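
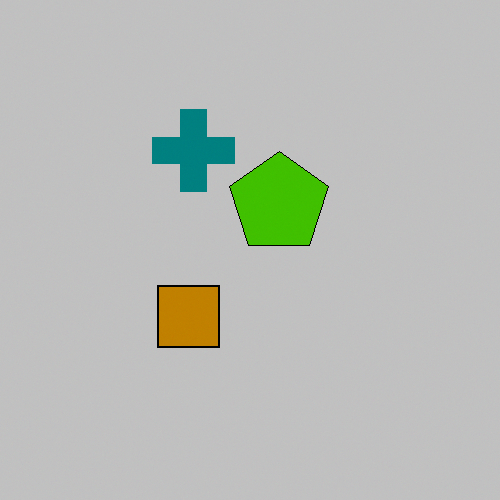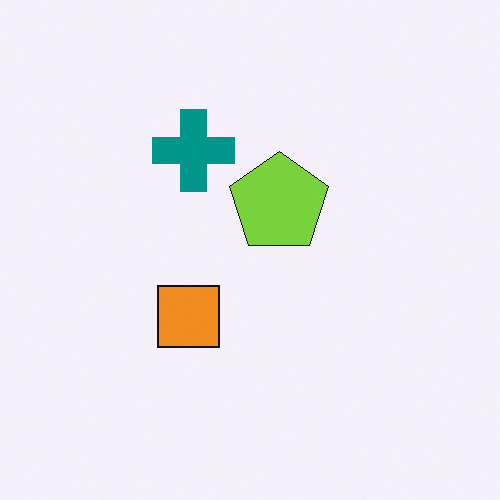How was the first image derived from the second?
The first image is the second heavily posterized to just a handful of flat colors.

Each flat color has snapped to a coarser quantized level — most visibly, the near-white background has dropped to a flat grey.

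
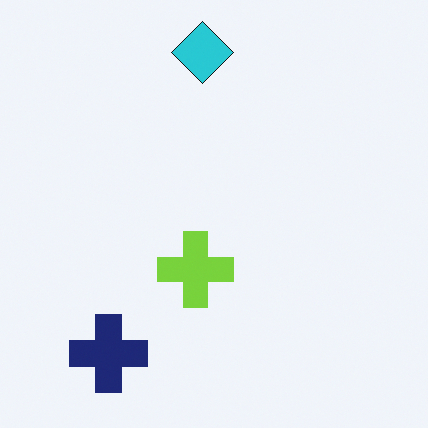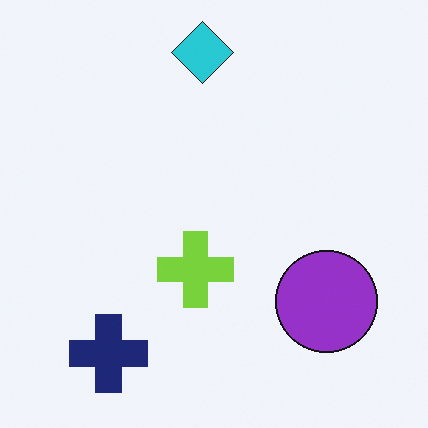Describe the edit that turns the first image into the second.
The second image is the first overlaid with an additional purple circle.

A purple circle appears in the second image that is absent from the first.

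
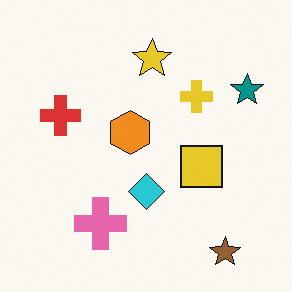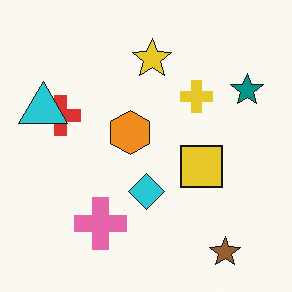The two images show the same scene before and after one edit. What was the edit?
It was overlaid with an additional cyan triangle.

A cyan triangle appears in the second image that is absent from the first.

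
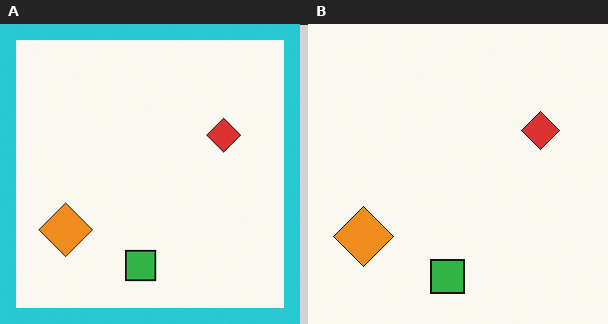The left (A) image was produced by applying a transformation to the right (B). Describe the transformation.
The image was framed with a cyan border.

A solid cyan frame runs around the edge of the left (A) image, with the content slightly shrunk inside it.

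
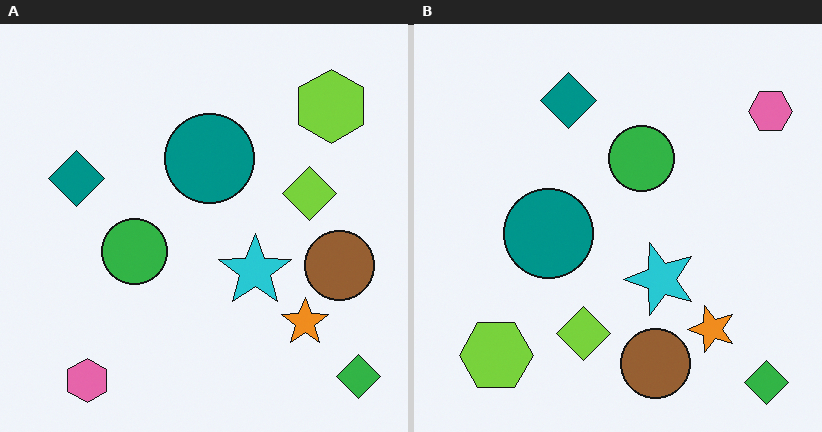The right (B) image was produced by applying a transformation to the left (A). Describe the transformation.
The right (B) image is the left (A) transposed (reflected across the top-left ↔ bottom-right diagonal).

Shapes have swapped their row and column positions — what was in the top-right is now in the bottom-left — a diagonal reflection.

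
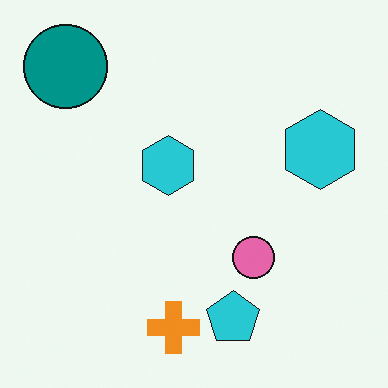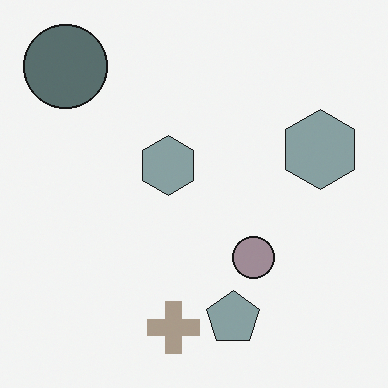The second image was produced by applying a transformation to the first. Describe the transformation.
The image was made much more muted (saturation change).

All colors are more muted and greyish — a global saturation change.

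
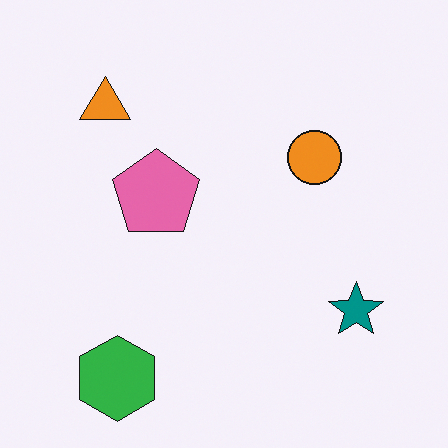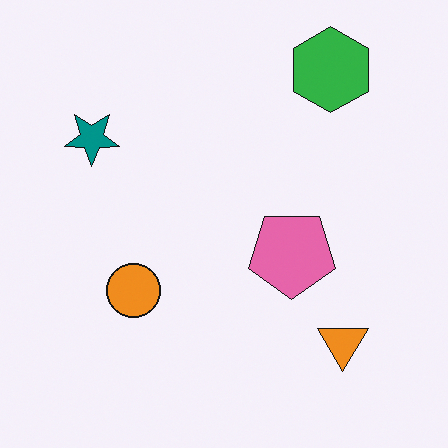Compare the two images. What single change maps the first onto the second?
This is the original image rotated 180°.

The green hexagon sits in the bottom-left of the first image and the top-right of the second — consistent with a whole-image 180° rotation.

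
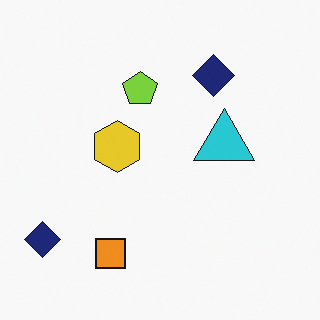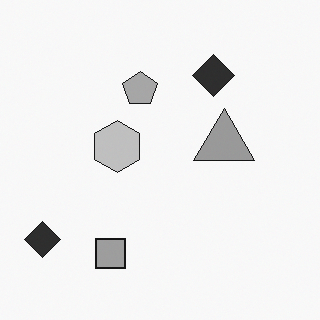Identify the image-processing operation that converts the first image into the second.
It was converted to grayscale.

All color is removed — every shape is now a shade of grey.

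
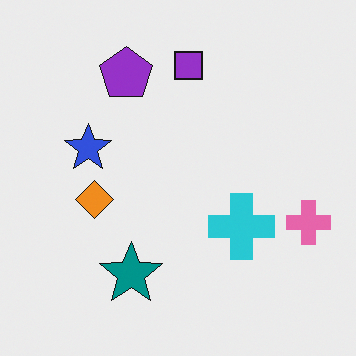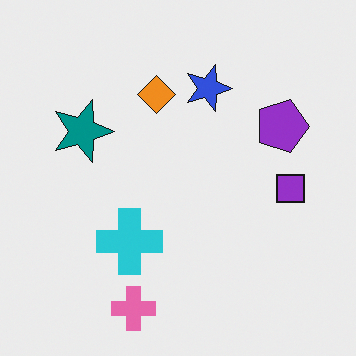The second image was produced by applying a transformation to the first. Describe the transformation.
The image was rotated 90° clockwise.

The pink cross sits in the right of the first image and the bottom of the second — consistent with a whole-image 90° clockwise rotation.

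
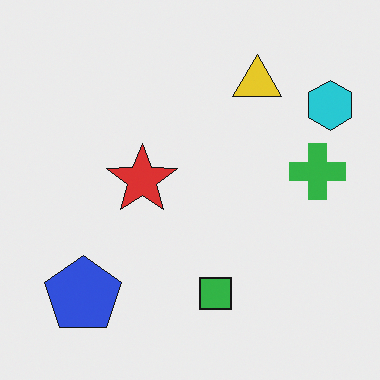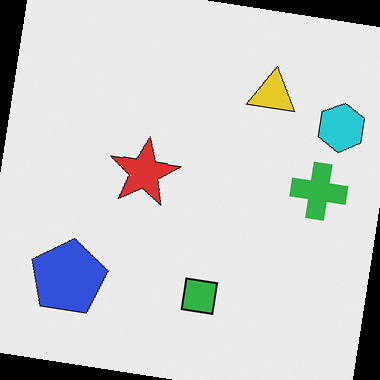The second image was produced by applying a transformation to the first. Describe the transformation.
This is the original image rotated clockwise by a slight angle.

Every shape is tilted by the same angle and the image corners show triangular fill wedges — a whole-image rotation by a non-right angle.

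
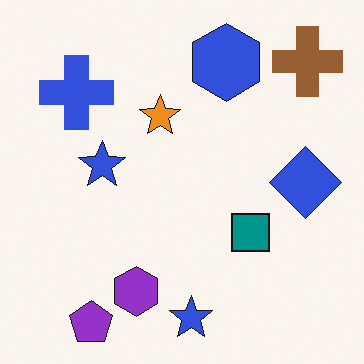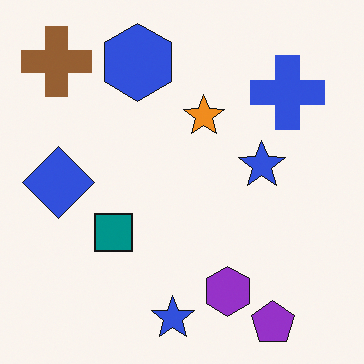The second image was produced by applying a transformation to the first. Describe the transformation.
The image was flipped horizontally (left ↔ right).

The brown cross is in the top-right of the first image and the top-left of the second — shapes on opposite sides of the vertical midline have swapped in a mirror flip.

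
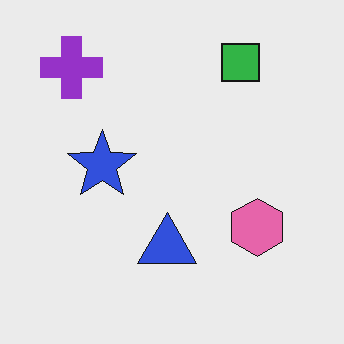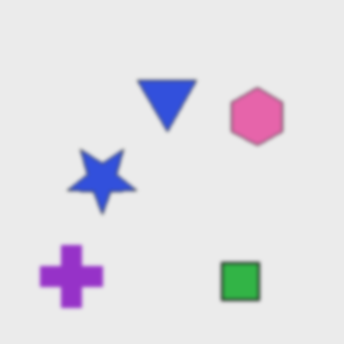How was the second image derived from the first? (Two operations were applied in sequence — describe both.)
The image was slightly softened, then flipped vertically (top ↔ bottom).

Shape edges and outlines are uniformly softened across the whole image. The green square is in the top-right of the first image and the bottom-right of the second — shapes on opposite sides of the horizontal midline have swapped in a mirror flip.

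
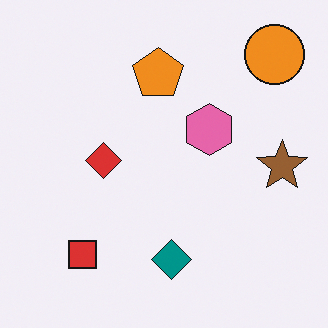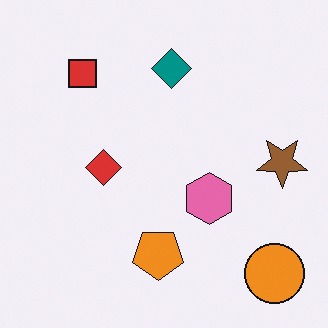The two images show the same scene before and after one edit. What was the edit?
Flipped vertically (top ↔ bottom).

The orange circle is in the top-right of the first image and the bottom-right of the second — shapes on opposite sides of the horizontal midline have swapped in a mirror flip.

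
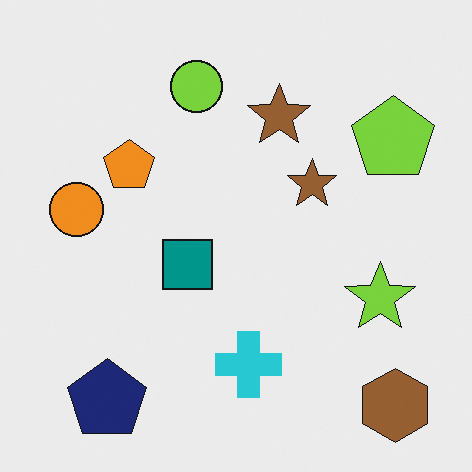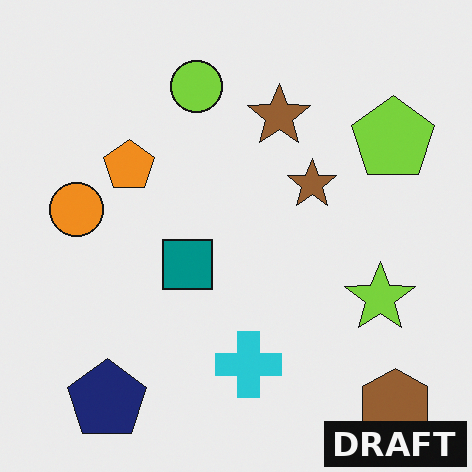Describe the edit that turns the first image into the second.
The image was watermarked with the text "DRAFT" in the lower-right corner.

A dark label reading "DRAFT" appears in the lower-right corner.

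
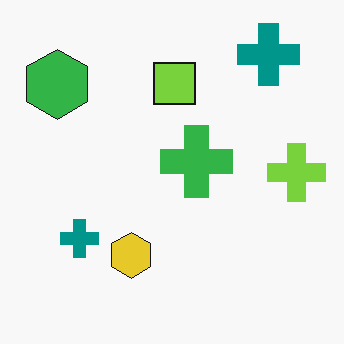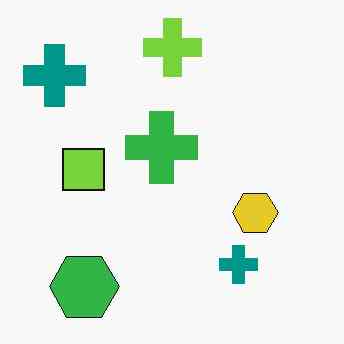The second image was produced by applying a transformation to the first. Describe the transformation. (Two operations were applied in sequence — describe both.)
The image was JPEG-compressed with visible artifacts, then rotated 90° counter-clockwise.

Blocky 8×8 compression artifacts appear around shape edges and the flat background shows ringing — characteristic JPEG degradation. The green hexagon sits in the top-left of the first image and the bottom-left of the second — consistent with a whole-image 90° counter-clockwise rotation.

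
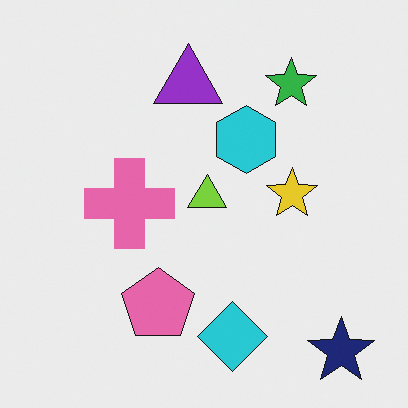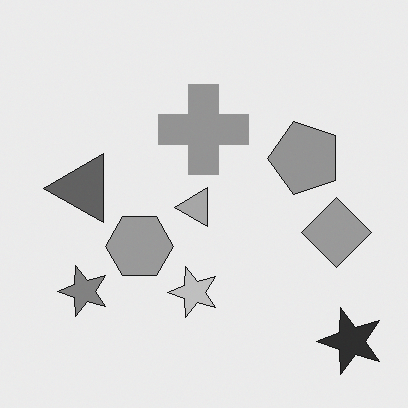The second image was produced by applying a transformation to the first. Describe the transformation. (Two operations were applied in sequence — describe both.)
The image was converted to grayscale, then transposed (reflected across the top-left ↔ bottom-right diagonal).

All color is removed — every shape is now a shade of grey. Shapes have swapped their row and column positions — what was in the top-right is now in the bottom-left — a diagonal reflection.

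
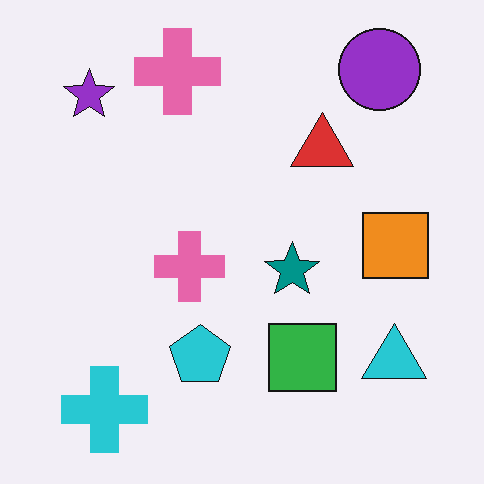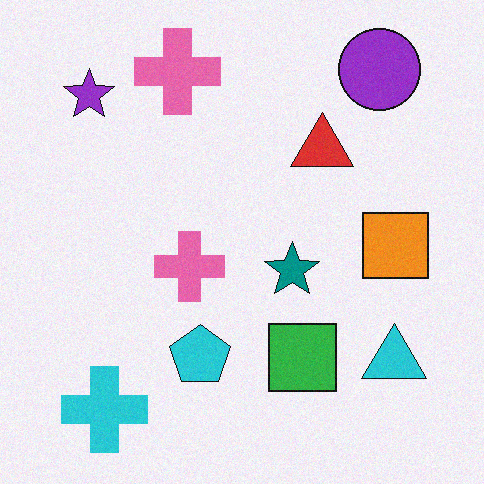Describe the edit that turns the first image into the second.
The transformation is: degraded with light additive noise.

Random speckle covers the whole image, including the flat background.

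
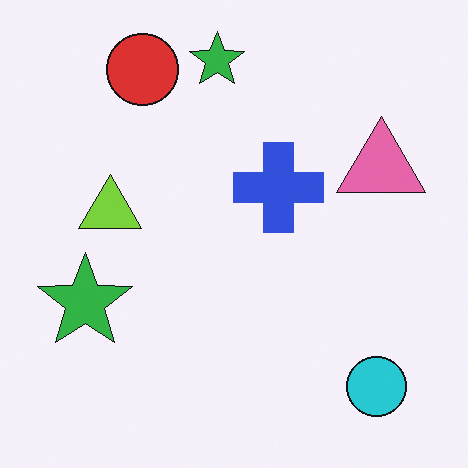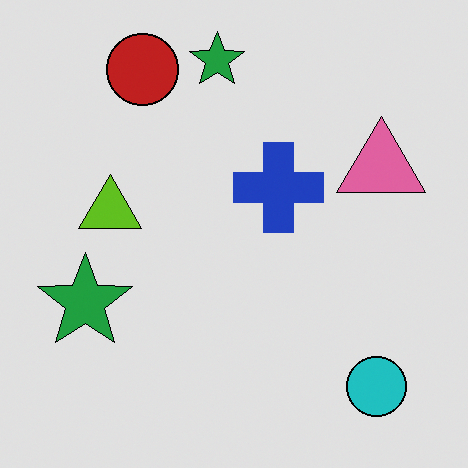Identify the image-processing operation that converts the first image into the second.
It was moderately posterized.

Each flat color has snapped to a coarser quantized level — most visibly, the near-white background has dropped to a flat grey.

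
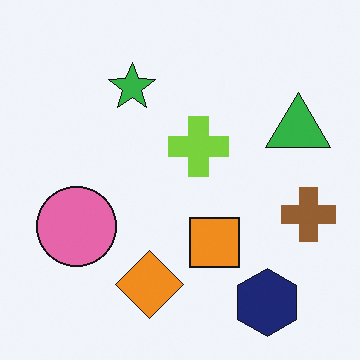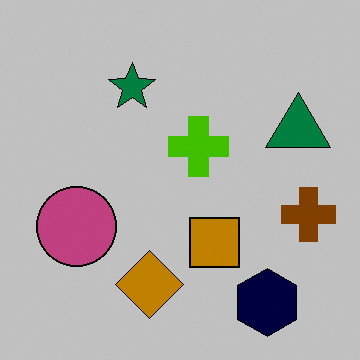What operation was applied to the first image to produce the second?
The transformation is: heavily posterized to just a handful of flat colors.

Each flat color has snapped to a coarser quantized level — most visibly, the near-white background has dropped to a flat grey.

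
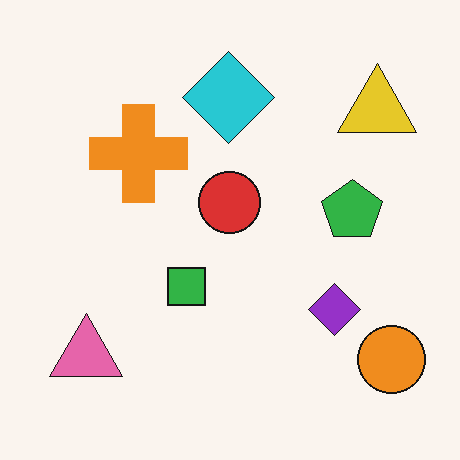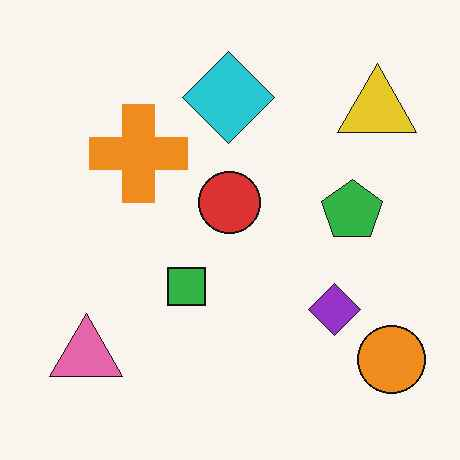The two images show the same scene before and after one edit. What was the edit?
The image was given moderate JPEG compression.

Blocky 8×8 compression artifacts appear around shape edges and the flat background shows ringing — characteristic JPEG degradation.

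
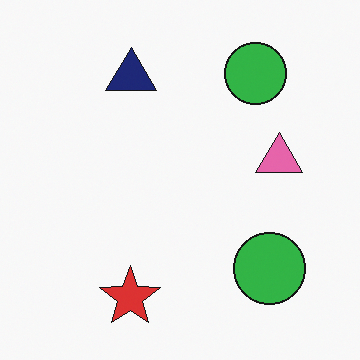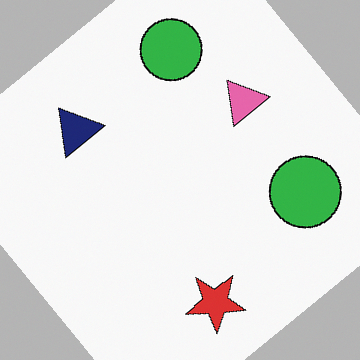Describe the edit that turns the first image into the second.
The second image is the first rotated counter-clockwise by a large amount — several tens of degrees.

Every shape is tilted by the same angle and the image corners show triangular fill wedges — a whole-image rotation by a non-right angle.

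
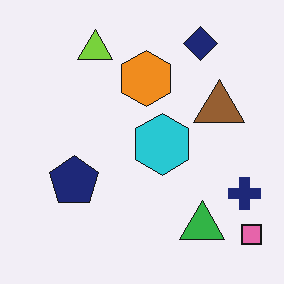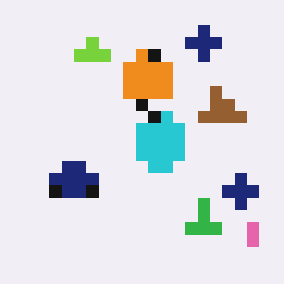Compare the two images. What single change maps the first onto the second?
The image was heavily pixelated into large blocks.

Shapes are reduced to large square blocks; fine edges and outlines are lost — a downscale-then-upscale (mosaic) effect.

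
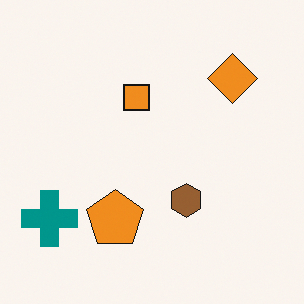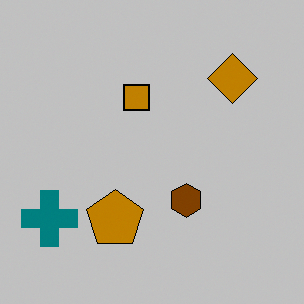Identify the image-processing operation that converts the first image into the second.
This is the original image heavily posterized to just a handful of flat colors.

Each flat color has snapped to a coarser quantized level — most visibly, the near-white background has dropped to a flat grey.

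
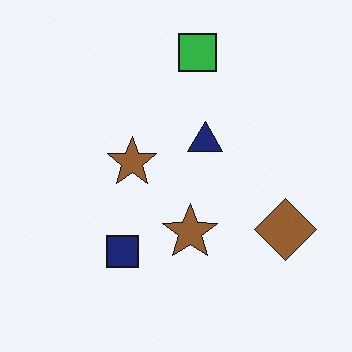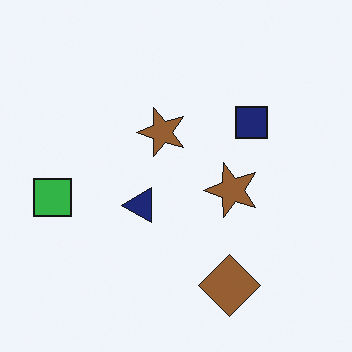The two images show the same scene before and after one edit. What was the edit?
The transformation is: transposed (reflected across the top-left ↔ bottom-right diagonal).

Shapes have swapped their row and column positions — what was in the top-right is now in the bottom-left — a diagonal reflection.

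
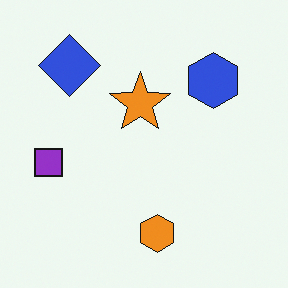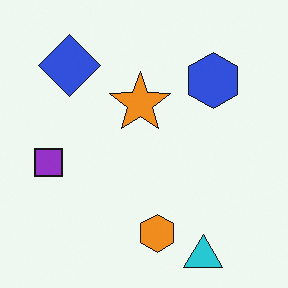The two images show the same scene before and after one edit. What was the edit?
The transformation is: overlaid with an additional cyan triangle.

A cyan triangle appears in the second image that is absent from the first.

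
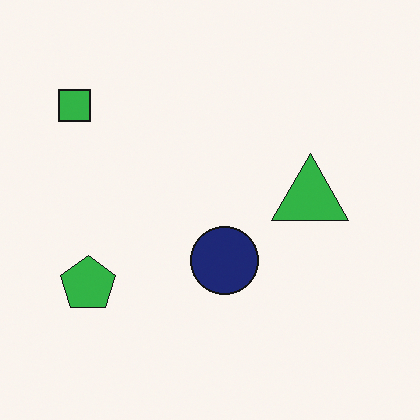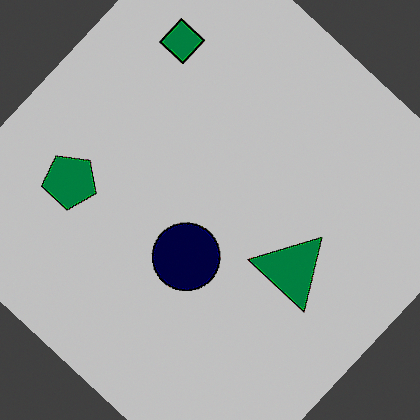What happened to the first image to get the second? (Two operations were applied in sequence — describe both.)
The transformation is: rotated clockwise by a large amount — several tens of degrees, then aggressively posterized.

Every shape is tilted by the same angle and the image corners show triangular fill wedges — a whole-image rotation by a non-right angle. Each flat color has snapped to a coarser quantized level — most visibly, the near-white background has dropped to a flat grey.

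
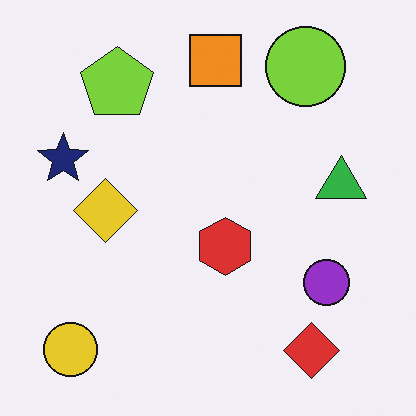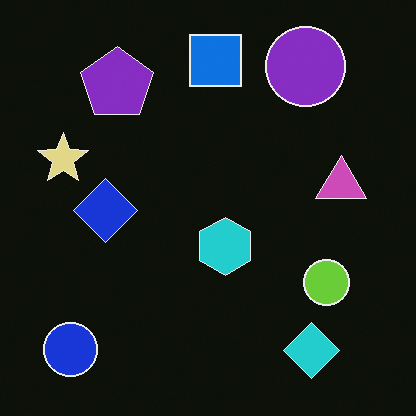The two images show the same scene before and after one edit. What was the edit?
The transformation is: color-inverted (negative).

The light background has become dark and every shape's color is its complement — a photographic negative.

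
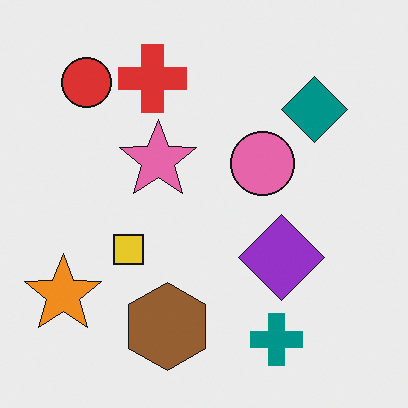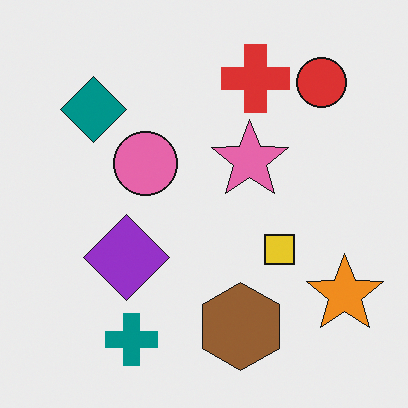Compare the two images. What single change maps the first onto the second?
The second image is the first flipped horizontally (left ↔ right).

The orange star is in the bottom-left of the first image and the bottom-right of the second — shapes on opposite sides of the vertical midline have swapped in a mirror flip.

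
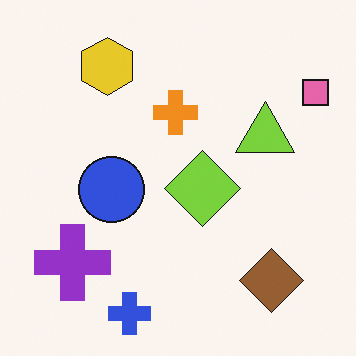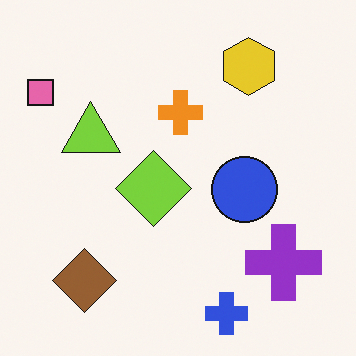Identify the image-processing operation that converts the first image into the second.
The second image is the first flipped horizontally (left ↔ right).

The pink square is in the top-right of the first image and the top-left of the second — shapes on opposite sides of the vertical midline have swapped in a mirror flip.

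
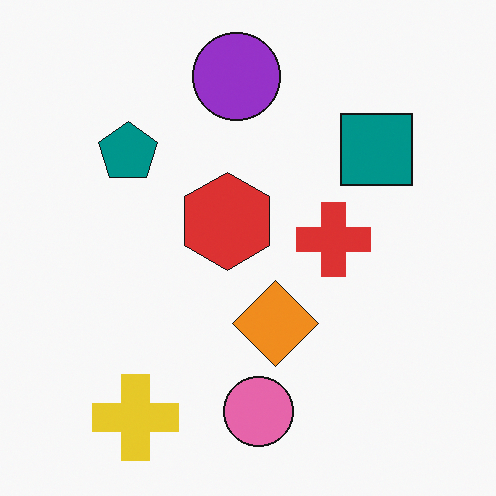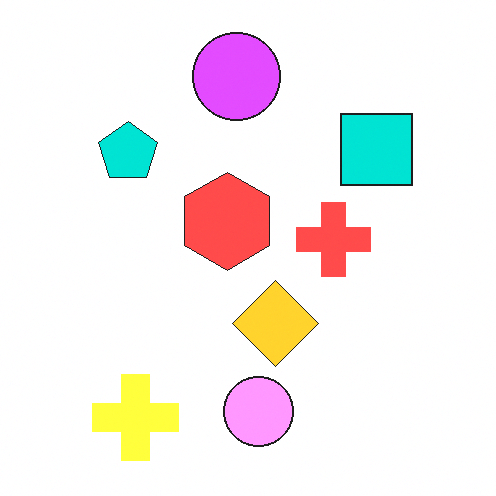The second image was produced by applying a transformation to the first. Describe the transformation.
The image was substantially brightened.

Every pixel — background and shapes alike — is uniformly brightened.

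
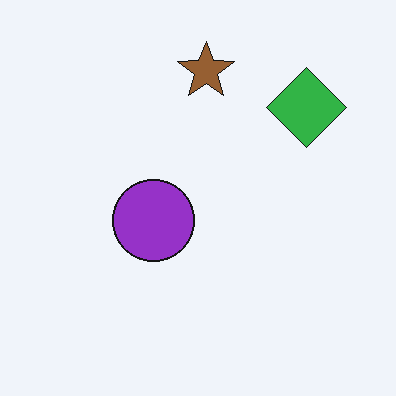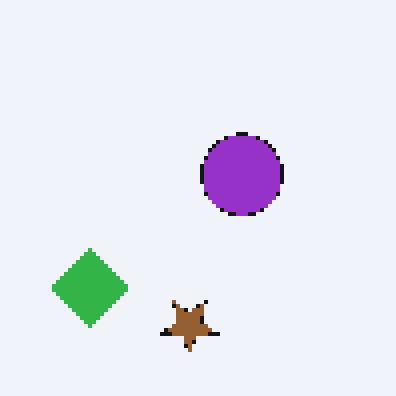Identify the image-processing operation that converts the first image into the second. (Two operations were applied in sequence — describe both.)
It was rotated 180°, then lightly pixelated (a mild mosaic effect).

The green diamond sits in the top-right of the first image and the bottom-left of the second — consistent with a whole-image 180° rotation. Shapes are reduced to large square blocks; fine edges and outlines are lost — a downscale-then-upscale (mosaic) effect.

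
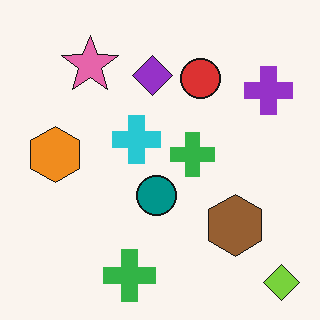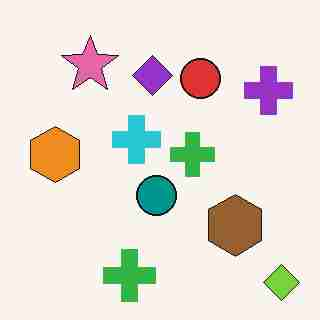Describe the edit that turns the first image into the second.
It was heavily JPEG-compressed with obvious blocking artifacts.

Blocky 8×8 compression artifacts appear around shape edges and the flat background shows ringing — characteristic JPEG degradation.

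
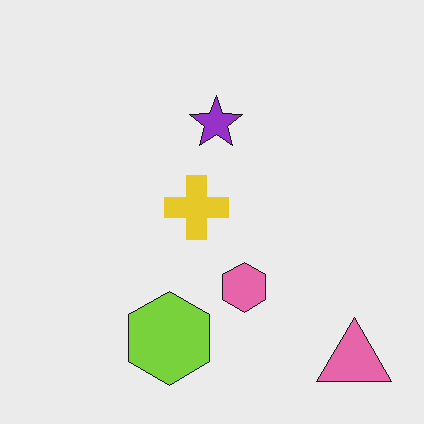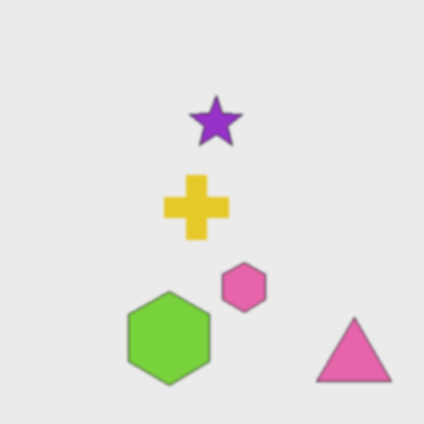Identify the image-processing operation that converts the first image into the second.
The second image is the first given a subtle gaussian blur.

Shape edges and outlines are uniformly softened across the whole image.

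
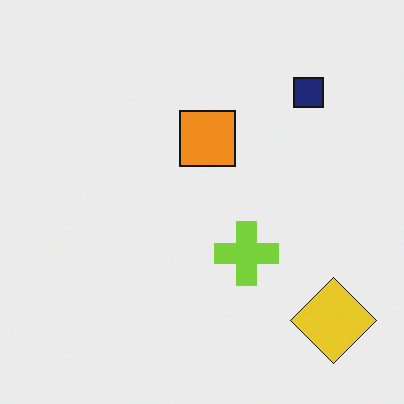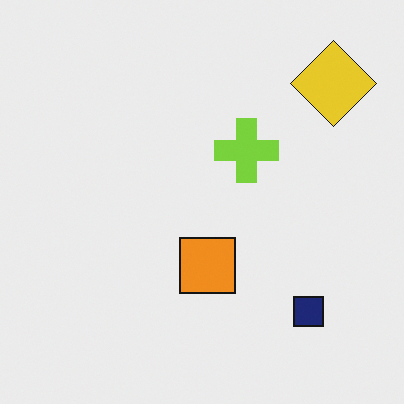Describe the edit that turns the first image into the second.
It was flipped vertically (top ↔ bottom).

The yellow diamond is in the bottom-right of the first image and the top-right of the second — shapes on opposite sides of the horizontal midline have swapped in a mirror flip.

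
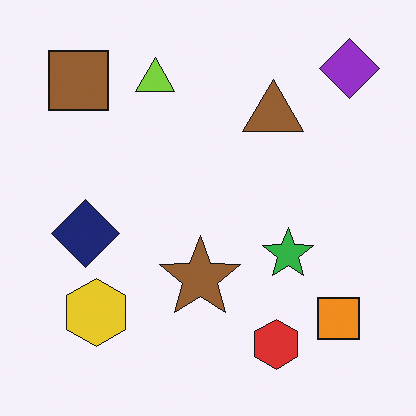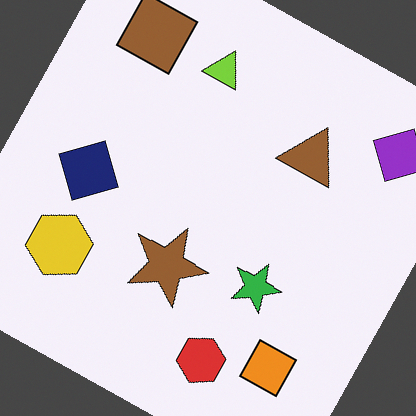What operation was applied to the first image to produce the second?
This is the original image rotated clockwise by a moderate amount.

Every shape is tilted by the same angle and the image corners show triangular fill wedges — a whole-image rotation by a non-right angle.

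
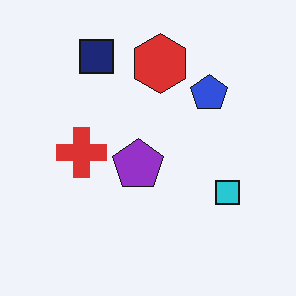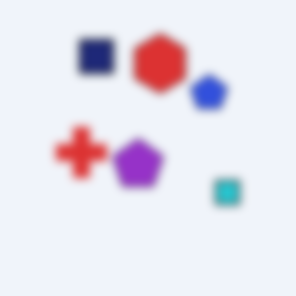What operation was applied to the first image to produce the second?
The image was moderately blurred.

Shape edges and outlines are uniformly softened across the whole image.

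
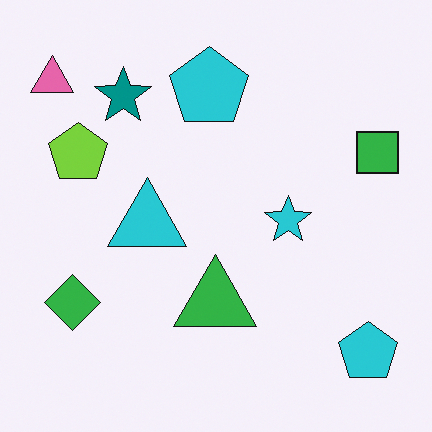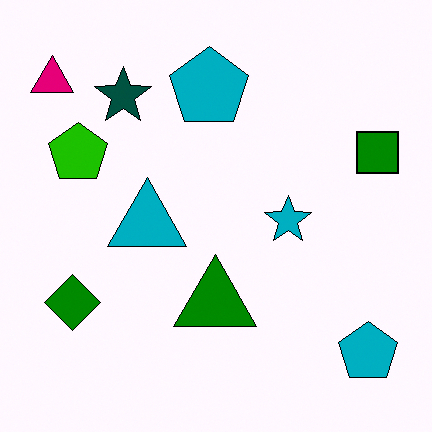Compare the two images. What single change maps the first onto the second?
It was boosted in contrast.

Tones are pushed away from mid-grey across the whole image — a global contrast change.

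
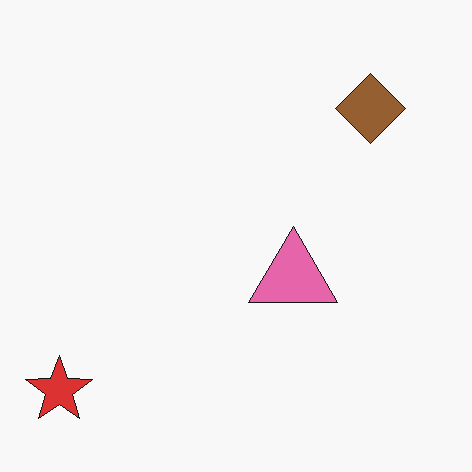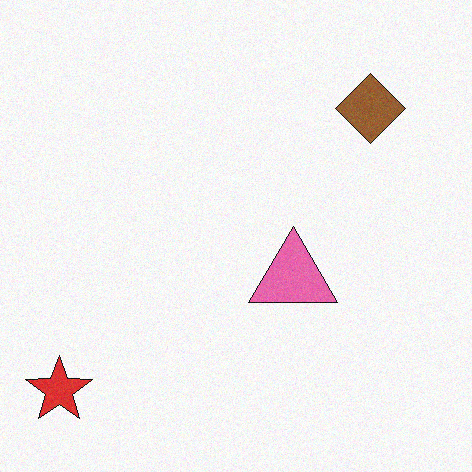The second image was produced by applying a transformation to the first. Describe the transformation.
Degraded with subtle gaussian noise.

Random speckle covers the whole image, including the flat background.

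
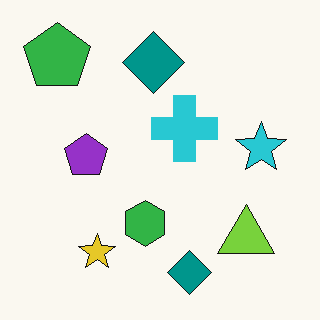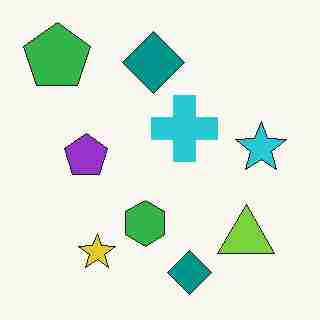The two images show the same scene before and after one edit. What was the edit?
This is the original image heavily JPEG-compressed with obvious blocking artifacts.

Blocky 8×8 compression artifacts appear around shape edges and the flat background shows ringing — characteristic JPEG degradation.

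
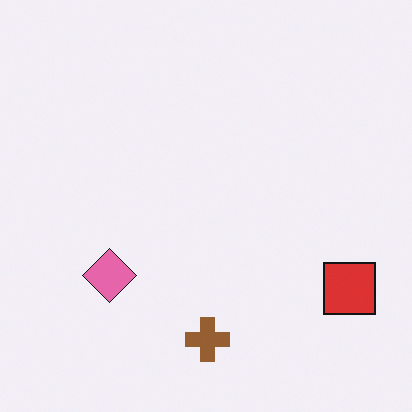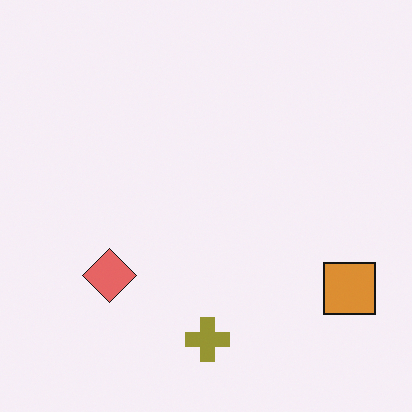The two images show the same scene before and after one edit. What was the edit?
The image was hue-shifted slightly.

Every shape's color has rotated by the same amount around the hue wheel — a uniform hue shift.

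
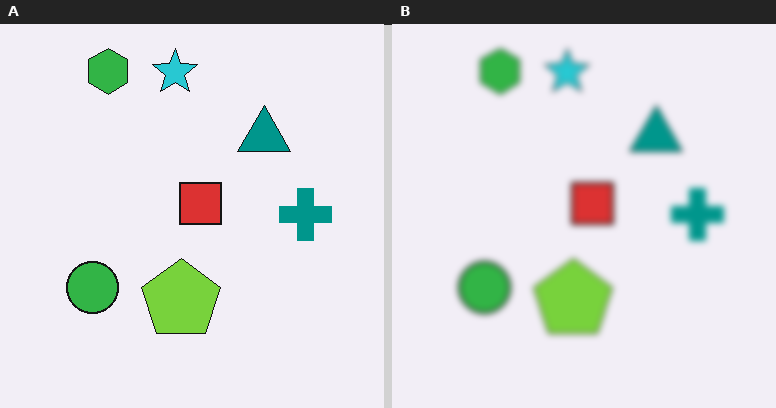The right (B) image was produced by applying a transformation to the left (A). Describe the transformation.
The image was noticeably gaussian-blurred.

Shape edges and outlines are uniformly softened across the whole image.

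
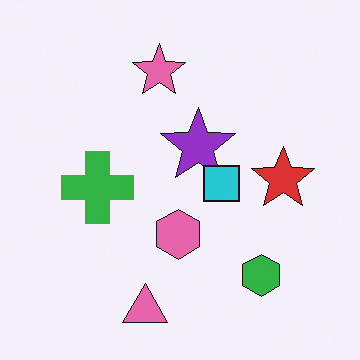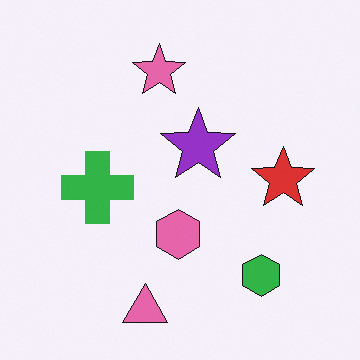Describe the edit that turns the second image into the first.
It was overlaid with an additional cyan square.

A cyan square appears in the first image that is absent from the second.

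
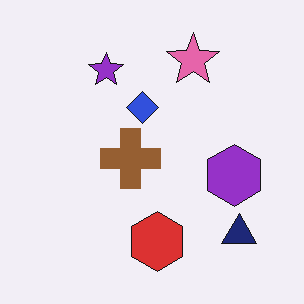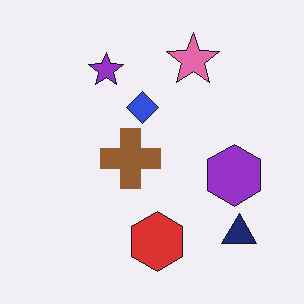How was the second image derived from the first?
This is the original image given moderate JPEG compression.

Blocky 8×8 compression artifacts appear around shape edges and the flat background shows ringing — characteristic JPEG degradation.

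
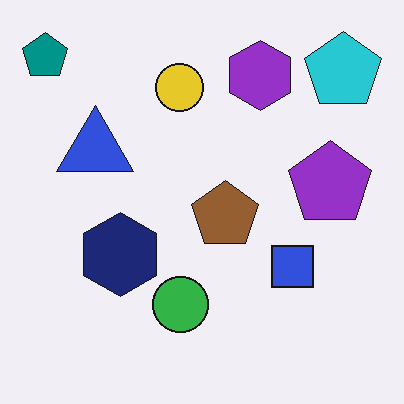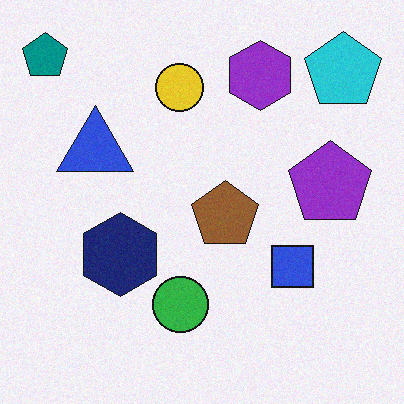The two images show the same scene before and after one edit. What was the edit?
The transformation is: degraded with a light layer of grain.

Random speckle covers the whole image, including the flat background.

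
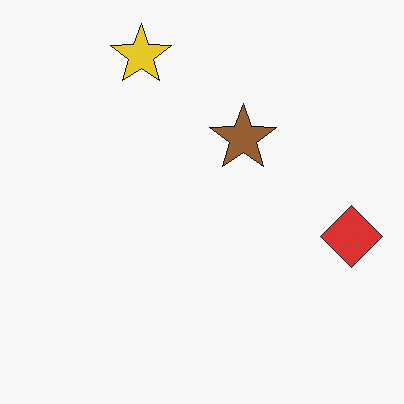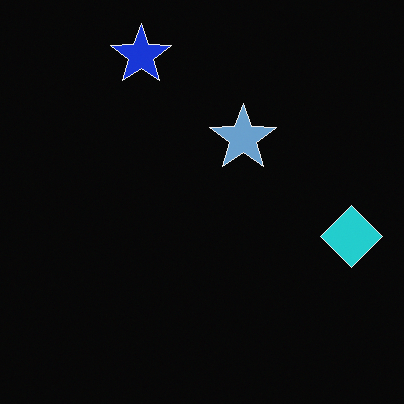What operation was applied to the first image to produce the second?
Color-inverted (negative).

The light background has become dark and every shape's color is its complement — a photographic negative.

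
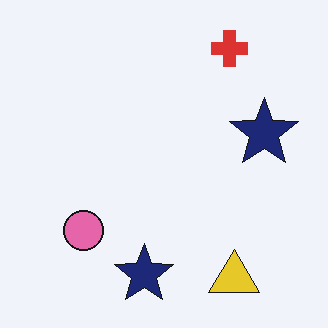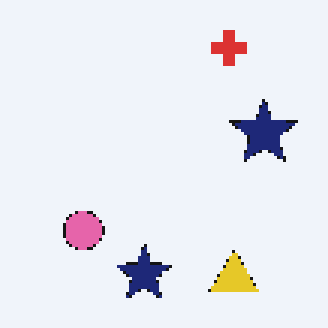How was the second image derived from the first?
The second image is the first mildly pixelated.

Shapes are reduced to large square blocks; fine edges and outlines are lost — a downscale-then-upscale (mosaic) effect.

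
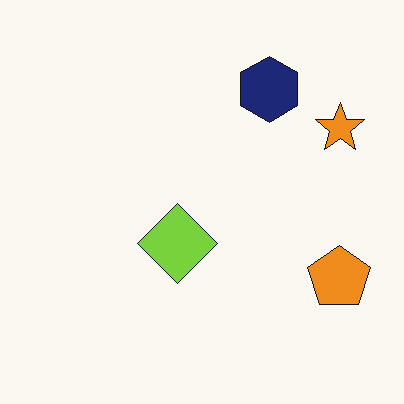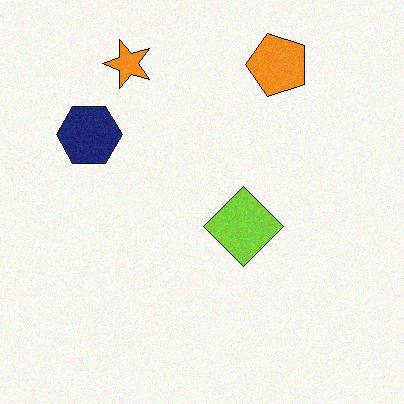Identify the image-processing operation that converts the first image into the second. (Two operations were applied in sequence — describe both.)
The image was rotated 90° counter-clockwise, then degraded with subtle gaussian noise.

The orange pentagon sits in the bottom-right of the first image and the top-right of the second — consistent with a whole-image 90° counter-clockwise rotation. Random speckle covers the whole image, including the flat background.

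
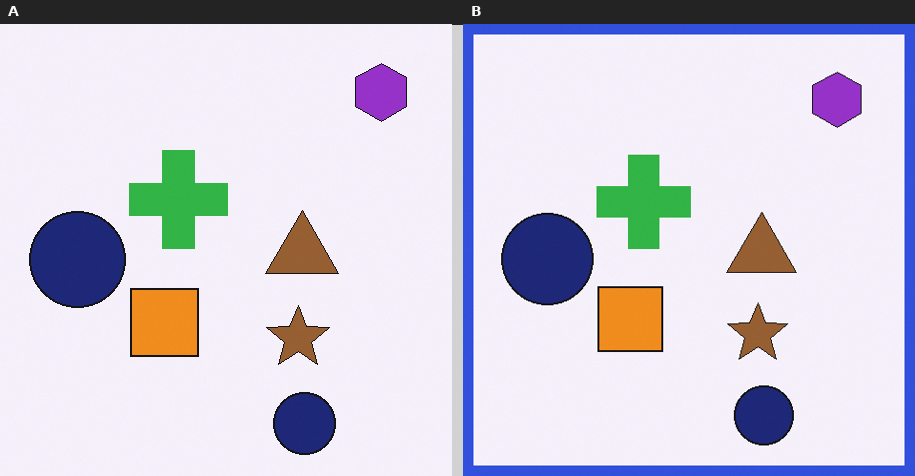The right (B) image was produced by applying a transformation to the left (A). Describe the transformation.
The image was framed with a blue border.

A solid blue frame runs around the edge of the right (B) image, with the content slightly shrunk inside it.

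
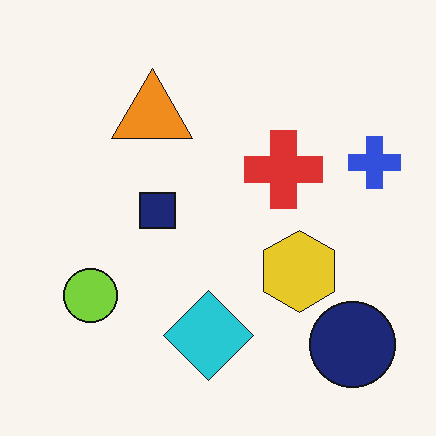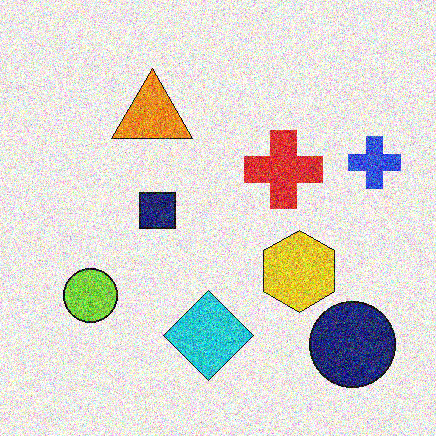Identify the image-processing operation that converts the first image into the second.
This is the original image degraded with a thick layer of grain.

Random speckle covers the whole image, including the flat background.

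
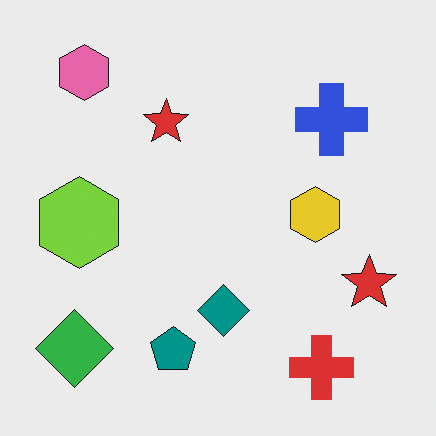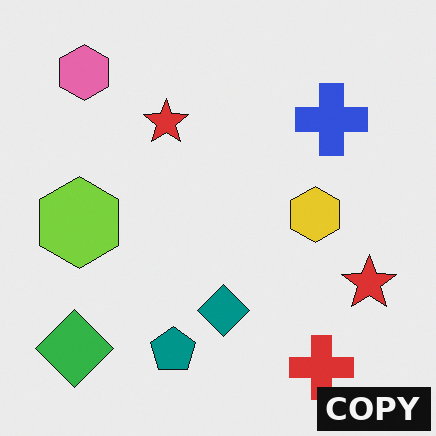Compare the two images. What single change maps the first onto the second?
Watermarked with the text "COPY" in the lower-right corner.

A dark label reading "COPY" appears in the lower-right corner.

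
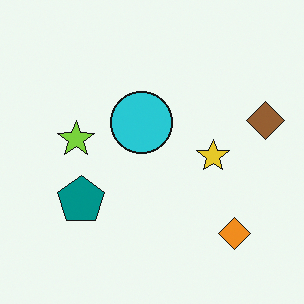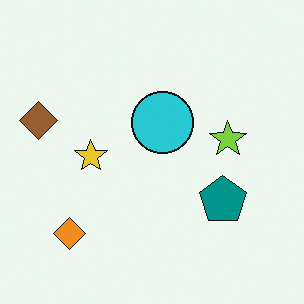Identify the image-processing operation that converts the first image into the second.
The image was flipped horizontally (left ↔ right).

The brown diamond is in the right of the first image and the left of the second — shapes on opposite sides of the vertical midline have swapped in a mirror flip.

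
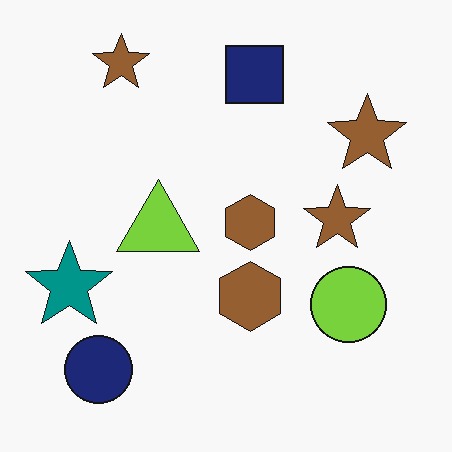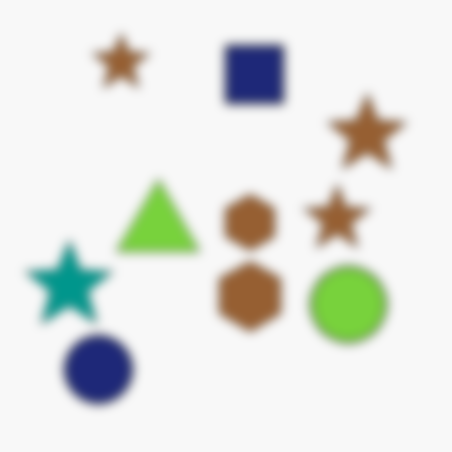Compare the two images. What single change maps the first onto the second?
The transformation is: strongly gaussian-blurred.

Shape edges and outlines are uniformly softened across the whole image.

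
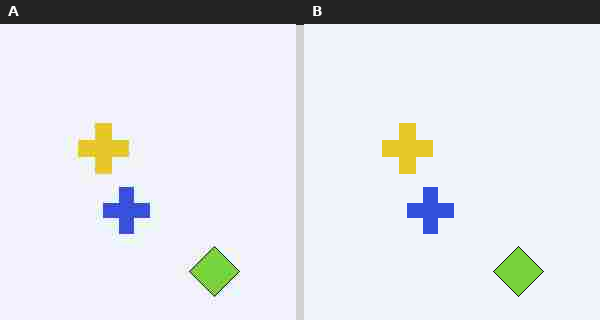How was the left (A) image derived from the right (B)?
The image was degraded with heavy JPEG compression.

Blocky 8×8 compression artifacts appear around shape edges and the flat background shows ringing — characteristic JPEG degradation.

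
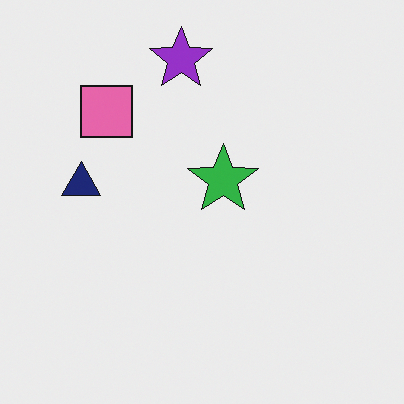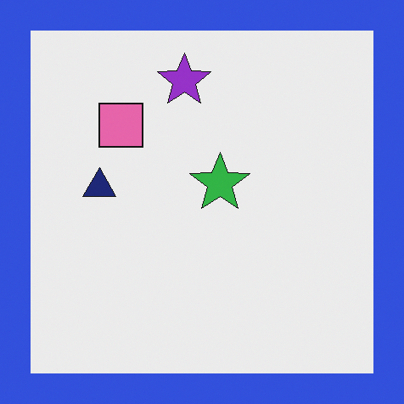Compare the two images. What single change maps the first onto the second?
It was framed with a blue border.

A solid blue frame runs around the edge of the second image, with the content slightly shrunk inside it.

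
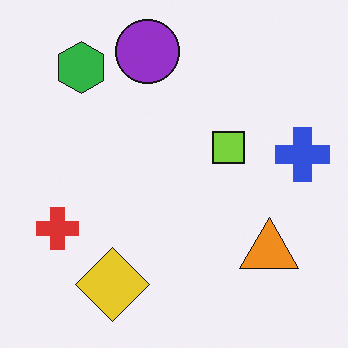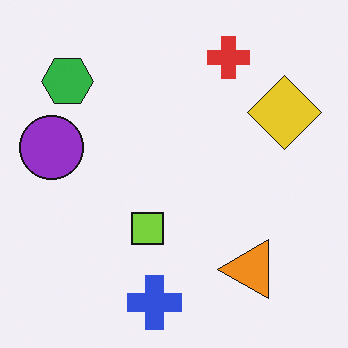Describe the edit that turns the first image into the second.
The image was transposed (reflected across the top-left ↔ bottom-right diagonal).

Shapes have swapped their row and column positions — what was in the top-right is now in the bottom-left — a diagonal reflection.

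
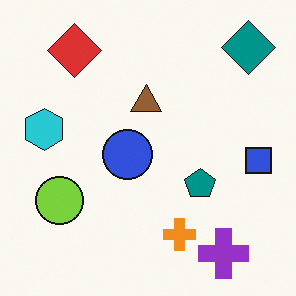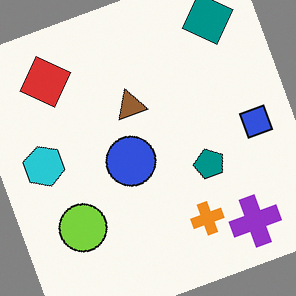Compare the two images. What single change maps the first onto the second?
The image was rotated counter-clockwise by a clearly visible amount.

Every shape is tilted by the same angle and the image corners show triangular fill wedges — a whole-image rotation by a non-right angle.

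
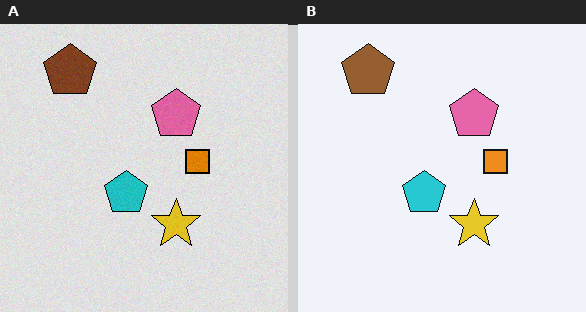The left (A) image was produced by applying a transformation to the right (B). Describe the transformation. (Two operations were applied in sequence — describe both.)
The image was moderately posterized, then degraded with light additive noise.

Each flat color has snapped to a coarser quantized level — most visibly, the near-white background has dropped to a flat grey. Random speckle covers the whole image, including the flat background.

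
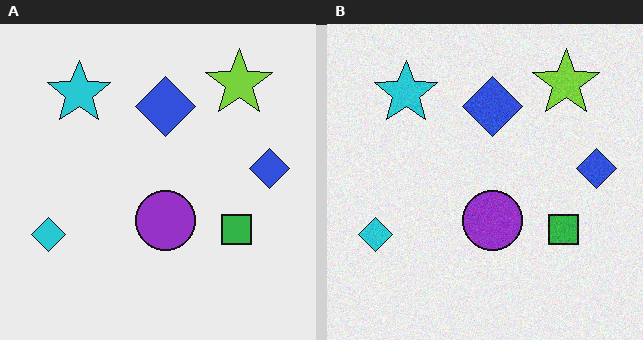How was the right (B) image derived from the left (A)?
This is the original image degraded with a light layer of grain.

Random speckle covers the whole image, including the flat background.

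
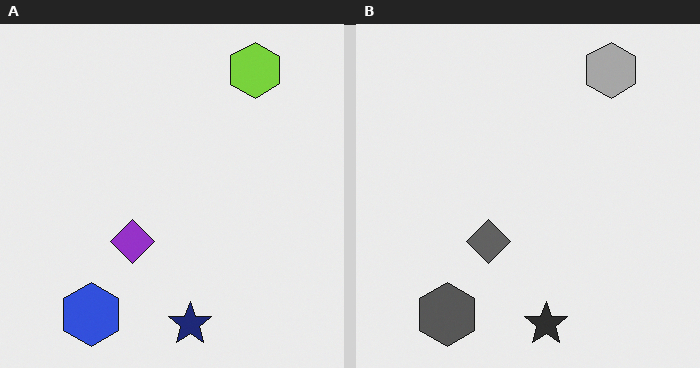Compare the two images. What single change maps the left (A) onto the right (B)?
The right (B) image is the left (A) converted to grayscale.

All color is removed — every shape is now a shade of grey.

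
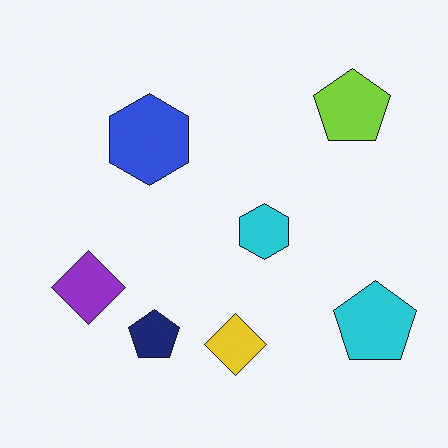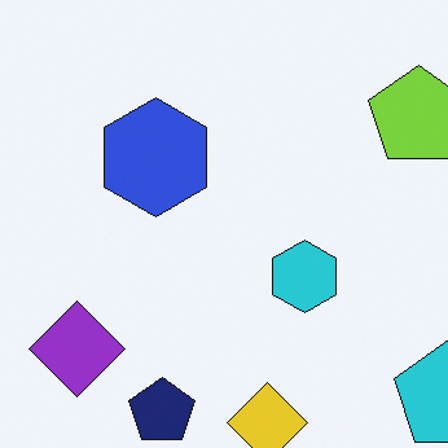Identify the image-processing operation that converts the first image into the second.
It was cropped slightly and scaled back up.

The visible shapes are larger and the field of view is narrower; shapes near the original edges may be partly or wholly outside the frame — a crop-and-rescale.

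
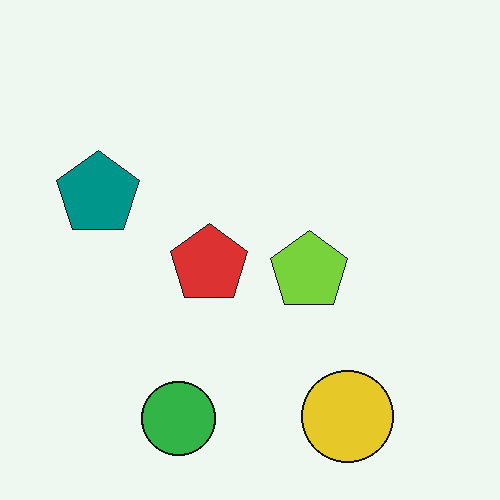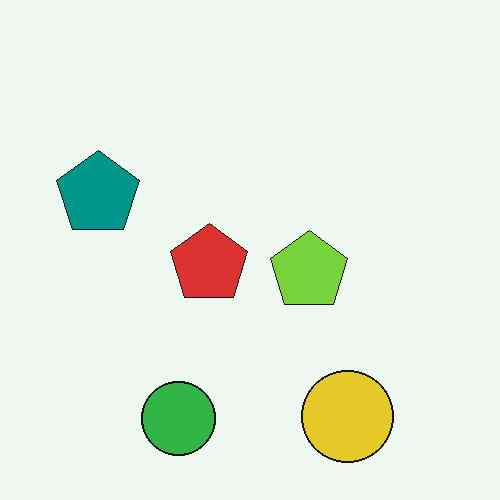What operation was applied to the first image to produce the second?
The transformation is: JPEG-compressed with visible artifacts.

Blocky 8×8 compression artifacts appear around shape edges and the flat background shows ringing — characteristic JPEG degradation.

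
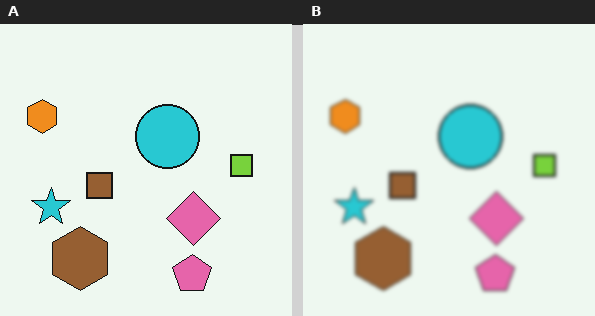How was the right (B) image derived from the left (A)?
This is the original image lightly blurred.

Shape edges and outlines are uniformly softened across the whole image.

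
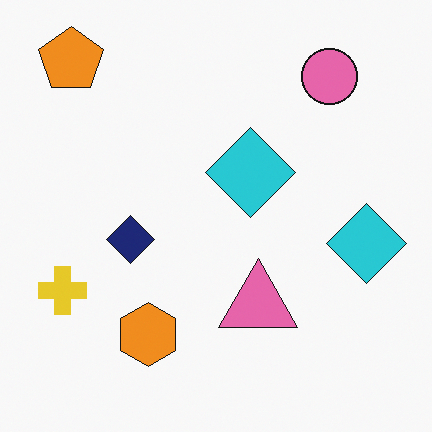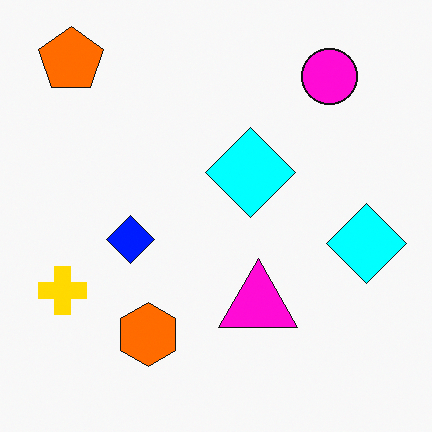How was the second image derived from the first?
It was made much more vivid (saturation change).

All colors are more vivid — a global saturation change.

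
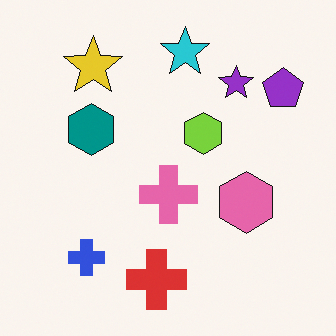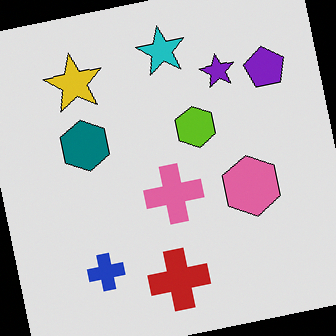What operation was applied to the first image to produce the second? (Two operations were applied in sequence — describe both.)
It was moderately posterized, then rotated counter-clockwise by a few degrees.

Each flat color has snapped to a coarser quantized level — most visibly, the near-white background has dropped to a flat grey. Every shape is tilted by the same angle and the image corners show triangular fill wedges — a whole-image rotation by a non-right angle.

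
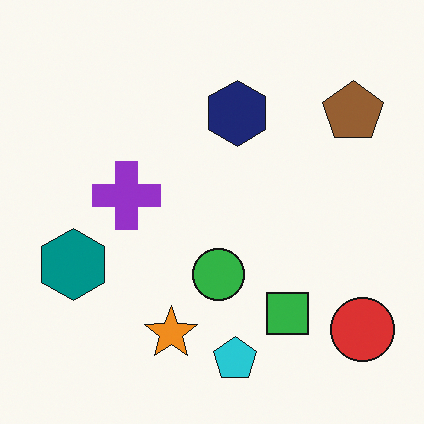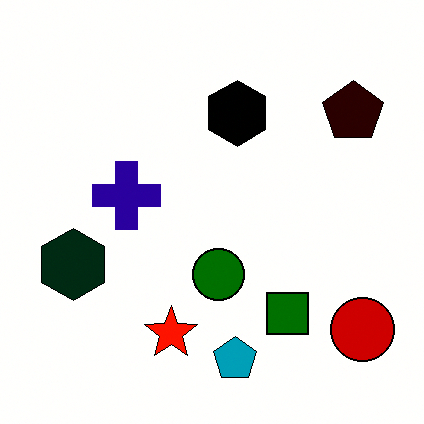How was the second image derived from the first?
This is the original image boosted in contrast.

Tones are pushed away from mid-grey across the whole image — a global contrast change.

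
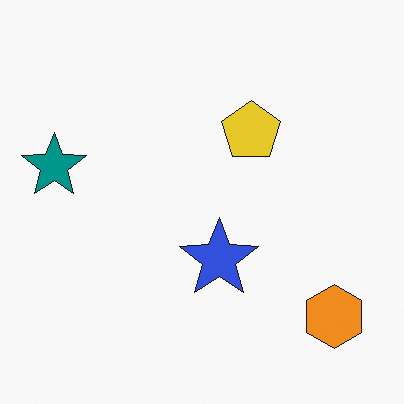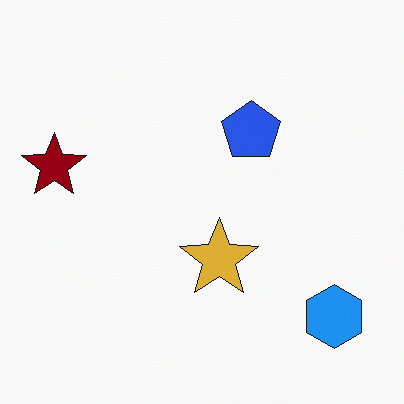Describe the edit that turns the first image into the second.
The image was hue-shifted through roughly half the color wheel.

Every shape's color has rotated by the same amount around the hue wheel — a uniform hue shift.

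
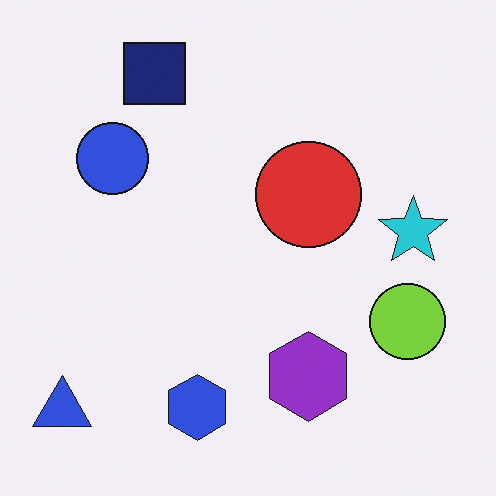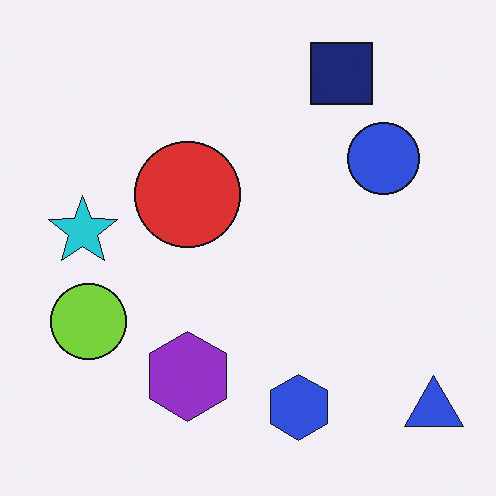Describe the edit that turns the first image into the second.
The image was flipped horizontally (left ↔ right).

The blue triangle is in the bottom-left of the first image and the bottom-right of the second — shapes on opposite sides of the vertical midline have swapped in a mirror flip.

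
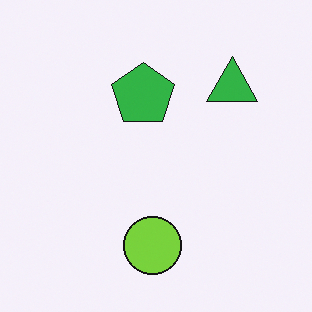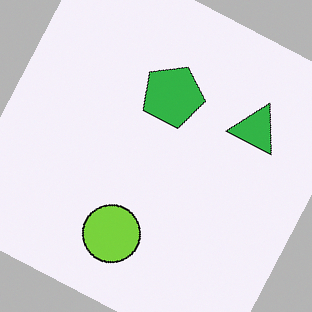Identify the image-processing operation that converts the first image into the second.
It was rotated clockwise by a moderate amount.

Every shape is tilted by the same angle and the image corners show triangular fill wedges — a whole-image rotation by a non-right angle.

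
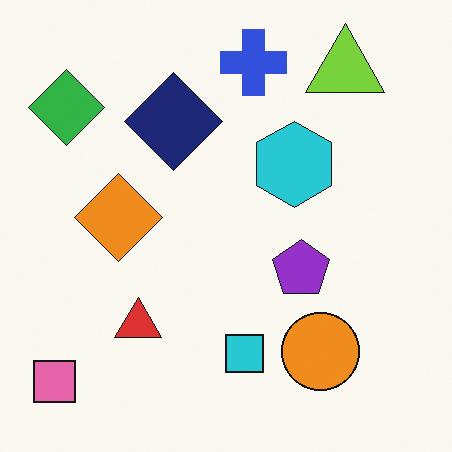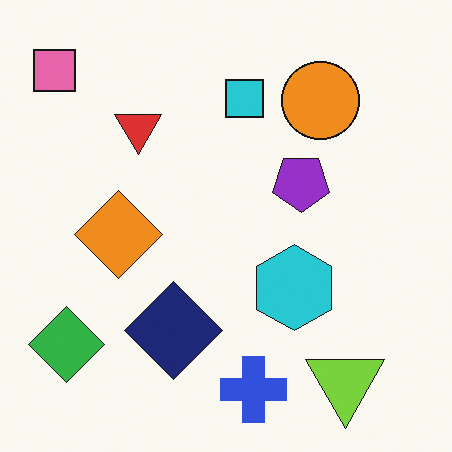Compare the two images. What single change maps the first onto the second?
Flipped vertically (top ↔ bottom).

The blue cross is in the top of the first image and the bottom of the second — shapes on opposite sides of the horizontal midline have swapped in a mirror flip.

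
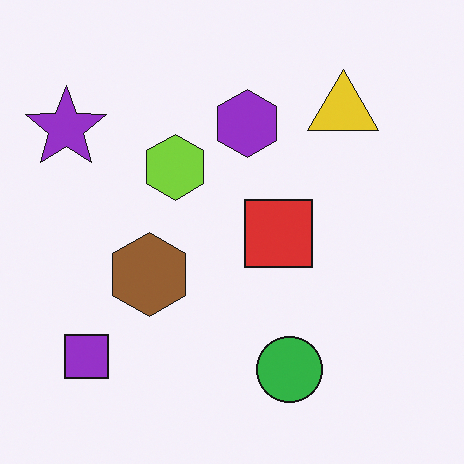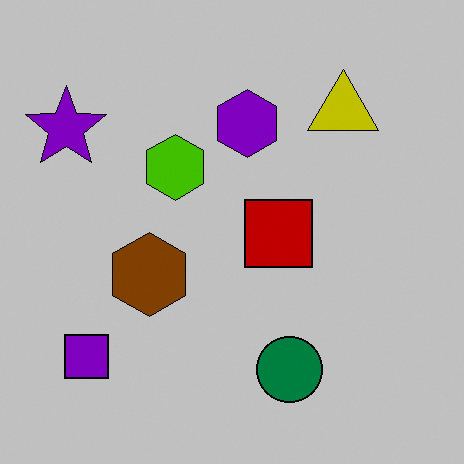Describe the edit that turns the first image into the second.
Aggressively posterized.

Each flat color has snapped to a coarser quantized level — most visibly, the near-white background has dropped to a flat grey.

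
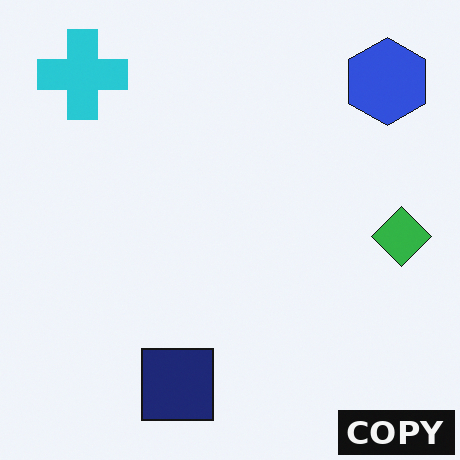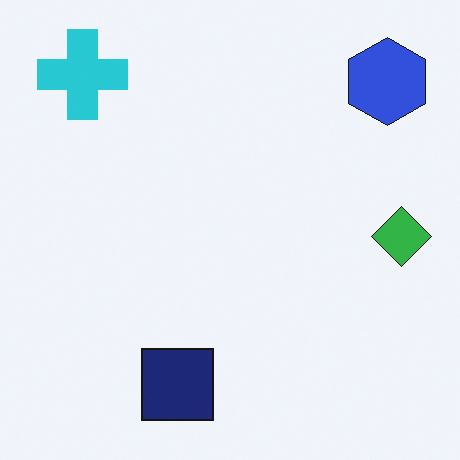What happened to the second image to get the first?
The transformation is: watermarked with the text "COPY" in the lower-right corner.

A dark label reading "COPY" appears in the lower-right corner.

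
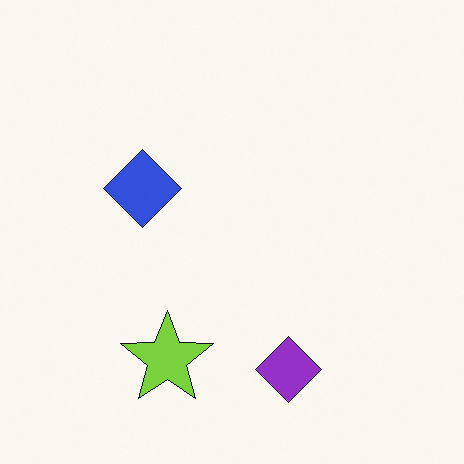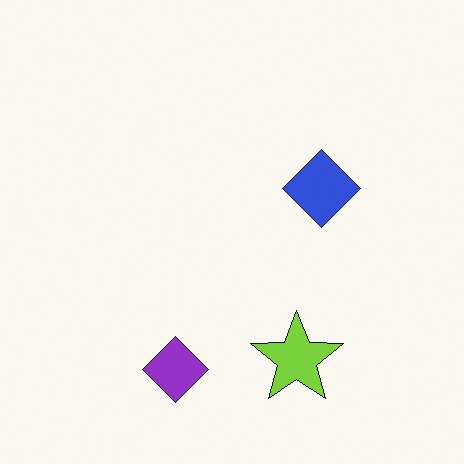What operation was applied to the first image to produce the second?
The second image is the first flipped horizontally (left ↔ right).

The blue diamond is in the left of the first image and the right of the second — shapes on opposite sides of the vertical midline have swapped in a mirror flip.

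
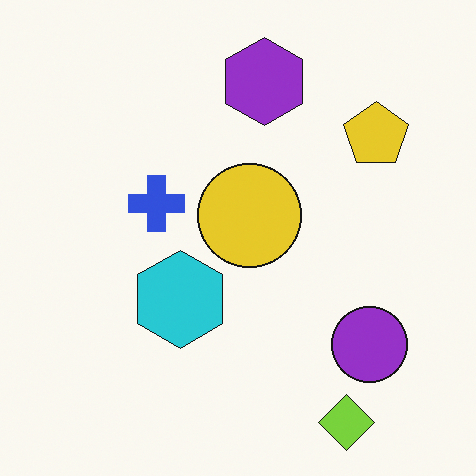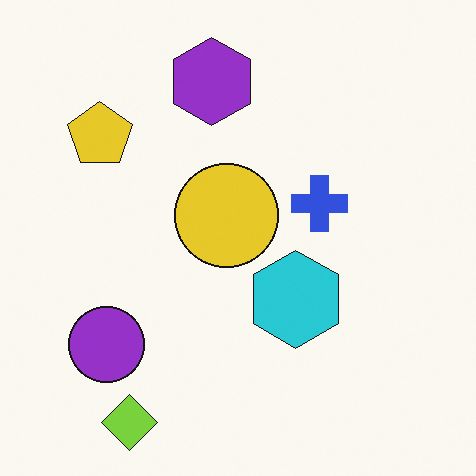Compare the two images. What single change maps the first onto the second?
The second image is the first flipped horizontally (left ↔ right).

The yellow pentagon is in the top-right of the first image and the top-left of the second — shapes on opposite sides of the vertical midline have swapped in a mirror flip.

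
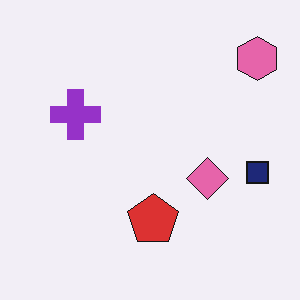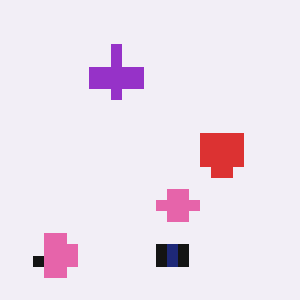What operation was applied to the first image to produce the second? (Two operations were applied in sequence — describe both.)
The second image is the first heavily pixelated into large blocks, then transposed (reflected across the top-left ↔ bottom-right diagonal).

Shapes are reduced to large square blocks; fine edges and outlines are lost — a downscale-then-upscale (mosaic) effect. Shapes have swapped their row and column positions — what was in the top-right is now in the bottom-left — a diagonal reflection.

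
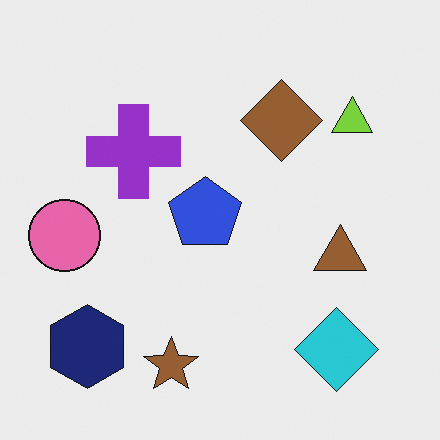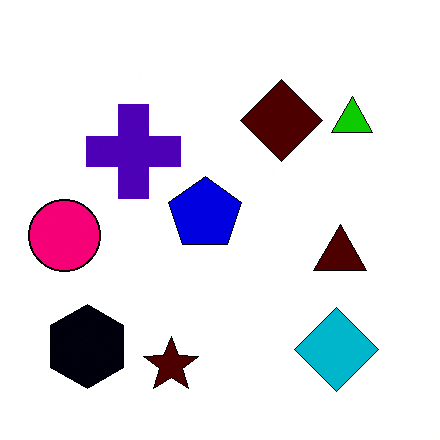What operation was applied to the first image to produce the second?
This is the original image boosted in contrast.

Tones are pushed away from mid-grey across the whole image — a global contrast change.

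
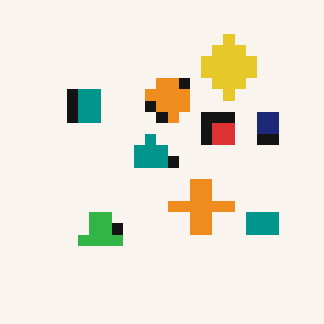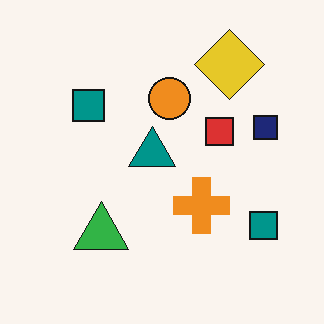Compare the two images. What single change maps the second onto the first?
The first image is the second coarsely pixelated.

Shapes are reduced to large square blocks; fine edges and outlines are lost — a downscale-then-upscale (mosaic) effect.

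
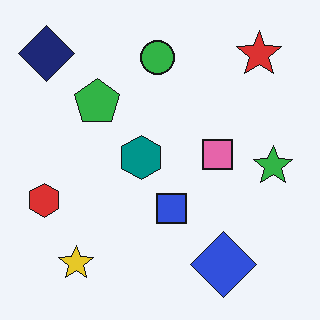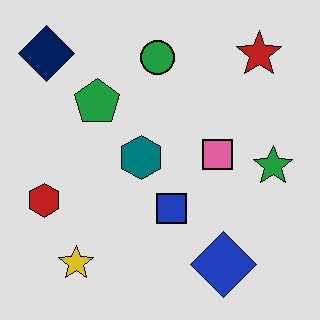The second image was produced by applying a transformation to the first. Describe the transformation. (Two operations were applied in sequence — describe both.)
Moderately posterized, then given moderate JPEG compression.

Each flat color has snapped to a coarser quantized level — most visibly, the near-white background has dropped to a flat grey. Blocky 8×8 compression artifacts appear around shape edges and the flat background shows ringing — characteristic JPEG degradation.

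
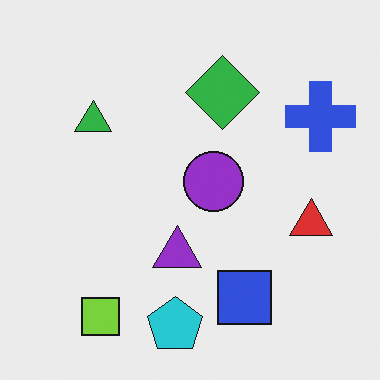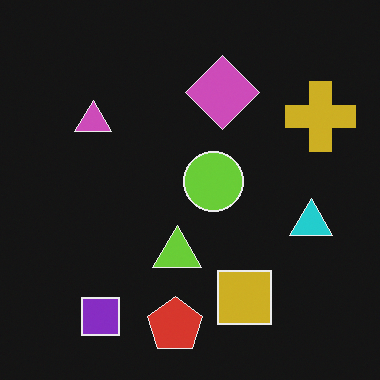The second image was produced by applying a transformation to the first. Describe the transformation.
This is the original image color-inverted (negative).

The light background has become dark and every shape's color is its complement — a photographic negative.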